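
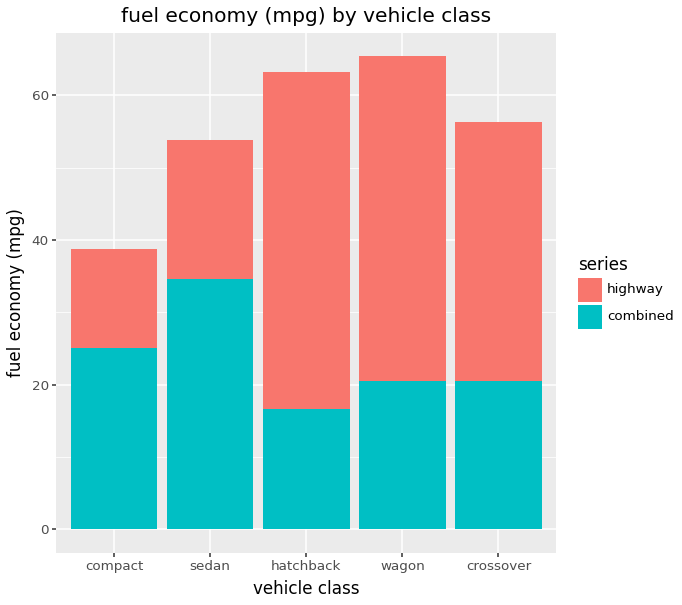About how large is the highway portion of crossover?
≈ 40

highway top ≈ 60, bottom ≈ 20; segment ≈ 40.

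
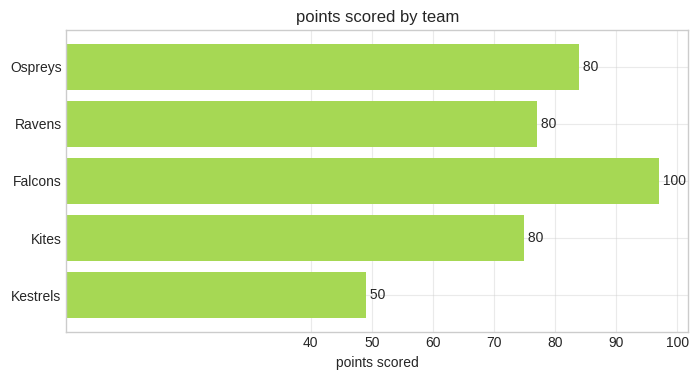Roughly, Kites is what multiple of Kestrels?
≈ 1.6×

Kites ≈ 80, Kestrels ≈ 50; 80/50 ≈ 1.6.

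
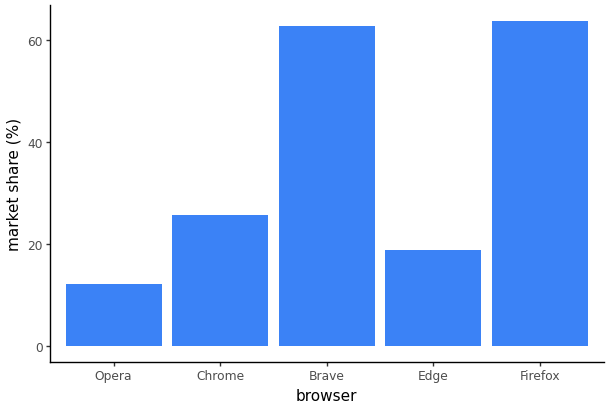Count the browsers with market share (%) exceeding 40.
Above 40: Brave, Firefox.

2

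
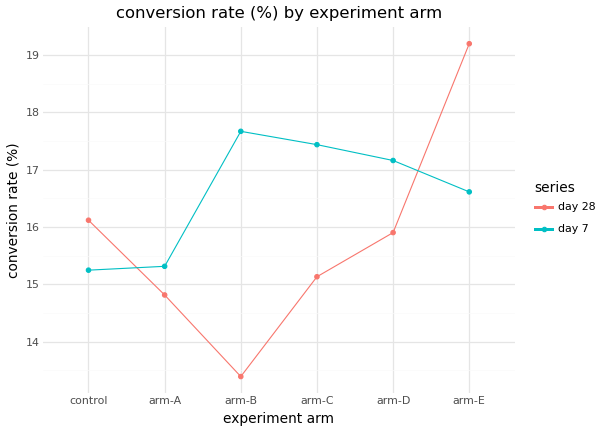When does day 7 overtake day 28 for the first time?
control: day 7 ≈ 15.0 vs day 28 ≈ 16.0 (not yet); arm-A: day 7 ≈ 15.5 vs day 28 ≈ 15.0 (first crossover).

arm-A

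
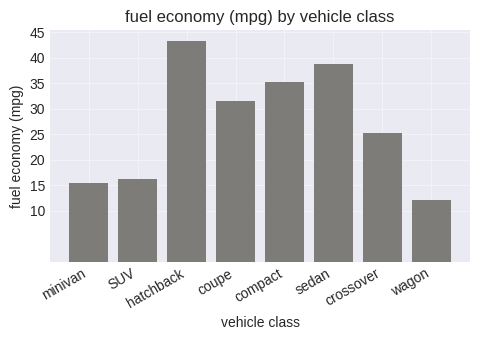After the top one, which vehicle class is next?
sedan

Top 3: hatchback ≈ 45, sedan ≈ 40, compact ≈ 35.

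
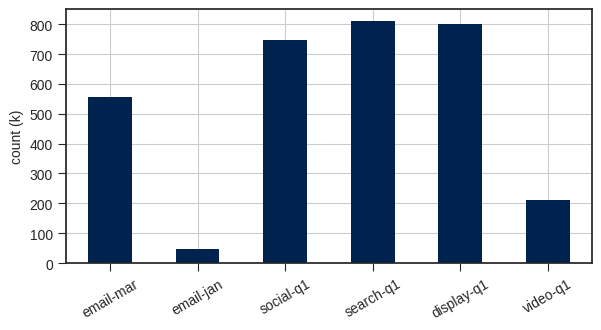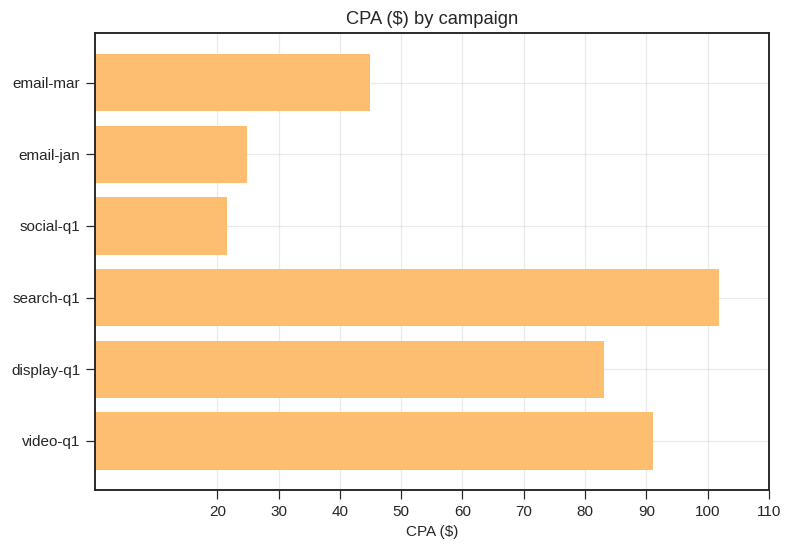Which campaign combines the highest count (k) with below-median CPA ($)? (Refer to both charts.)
Chart 2 median CPA ($) ≈ 60; below-median campaigns: email-mar, email-jan, social-q1. Among those, social-q1 has the highest count (k) (≈ 700).

social-q1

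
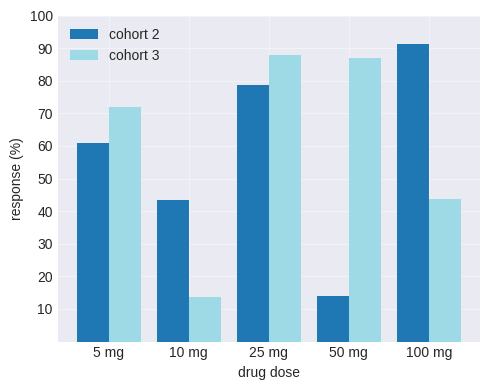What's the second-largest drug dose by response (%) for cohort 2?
Top 3 for cohort 2: 100 mg ≈ 90, 25 mg ≈ 80, 5 mg ≈ 60.

25 mg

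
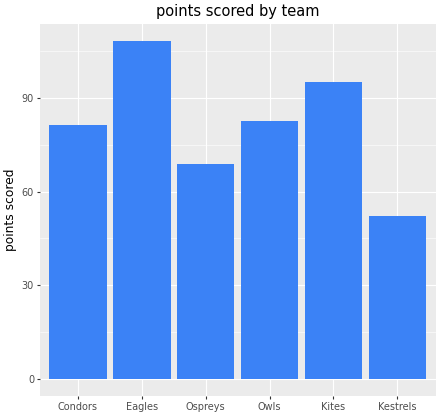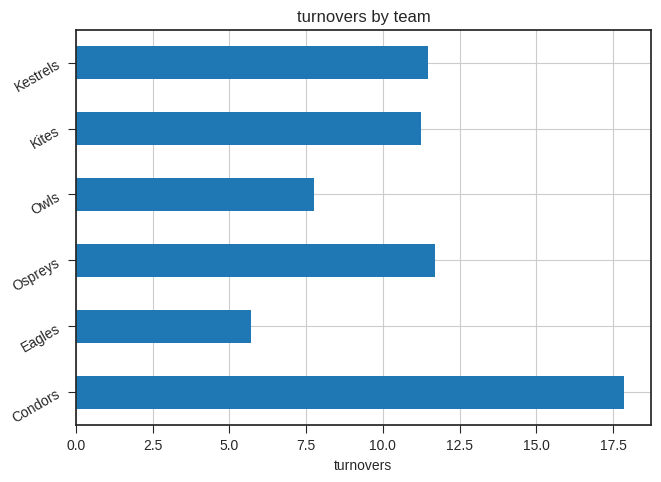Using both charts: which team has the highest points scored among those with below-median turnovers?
Chart 2 median turnovers ≈ 12; below-median teams: Eagles, Owls, Kites. Among those, Eagles has the highest points scored (≈ 110).

Eagles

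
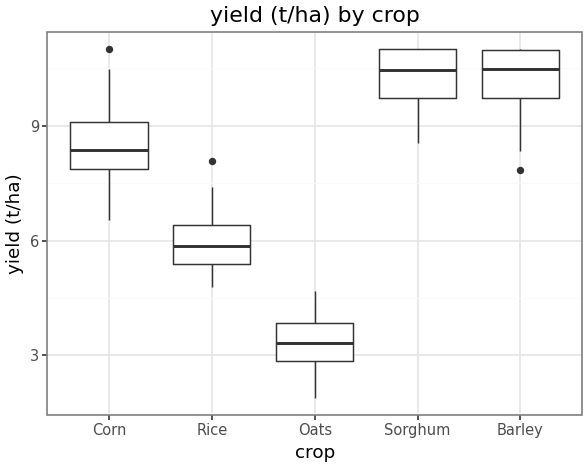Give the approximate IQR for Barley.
Q3 ≈ 11, Q1 ≈ 10; IQR ≈ 1.

≈ 1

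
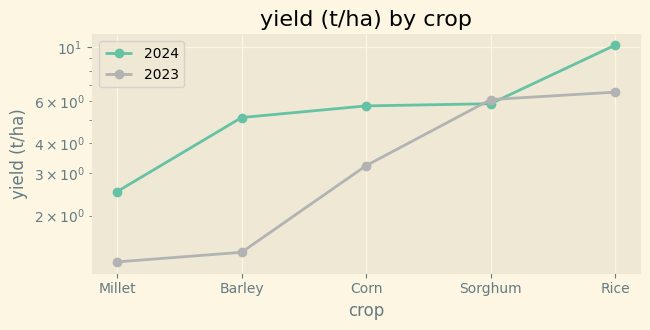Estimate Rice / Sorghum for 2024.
Rice ≈ 10, Sorghum ≈ 6; 10/6 ≈ 1.67.

≈ 1.67×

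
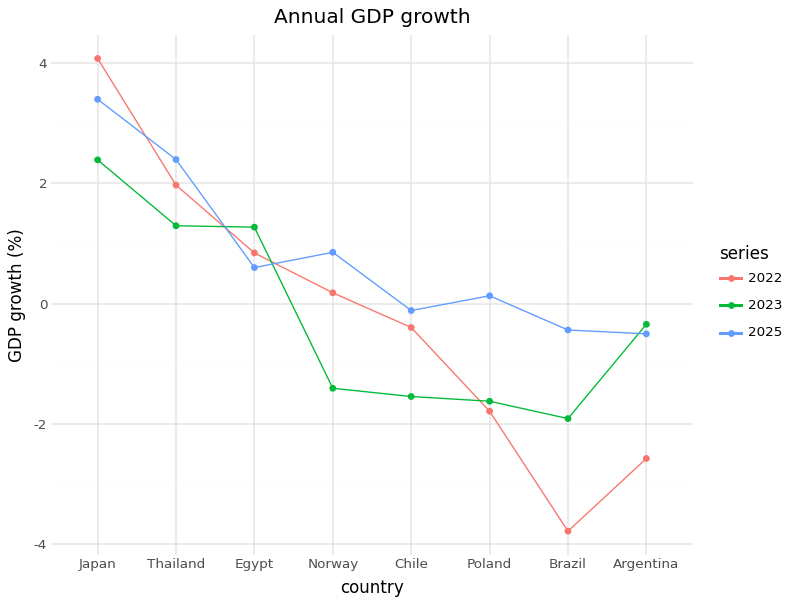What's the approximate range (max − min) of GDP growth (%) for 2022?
≈ 8

Max Japan ≈ 4, min Brazil ≈ -4; range ≈ 8.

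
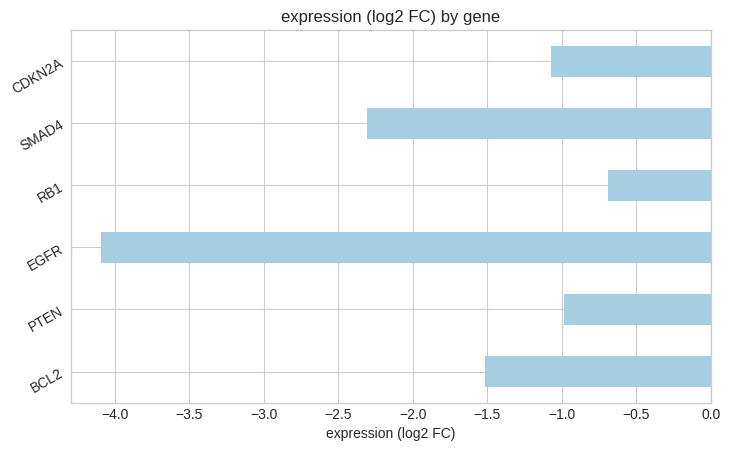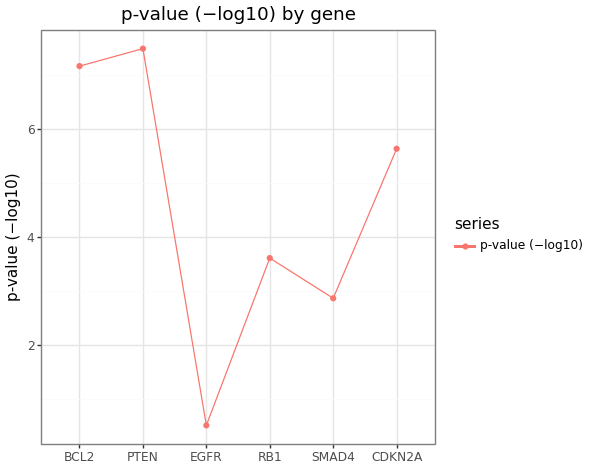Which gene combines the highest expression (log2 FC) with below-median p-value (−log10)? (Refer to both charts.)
RB1

Chart 2 median p-value (−log10) ≈ 5; below-median genes: EGFR, RB1, SMAD4. Among those, RB1 has the highest expression (log2 FC) (≈ -1).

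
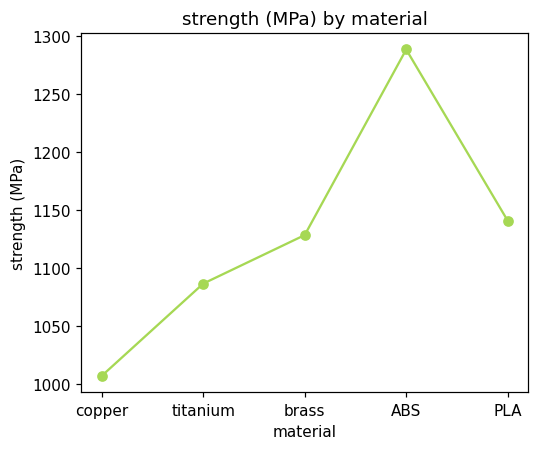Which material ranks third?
Top 4: ABS ≈ 1300, PLA ≈ 1150, brass ≈ 1125, titanium ≈ 1075.

brass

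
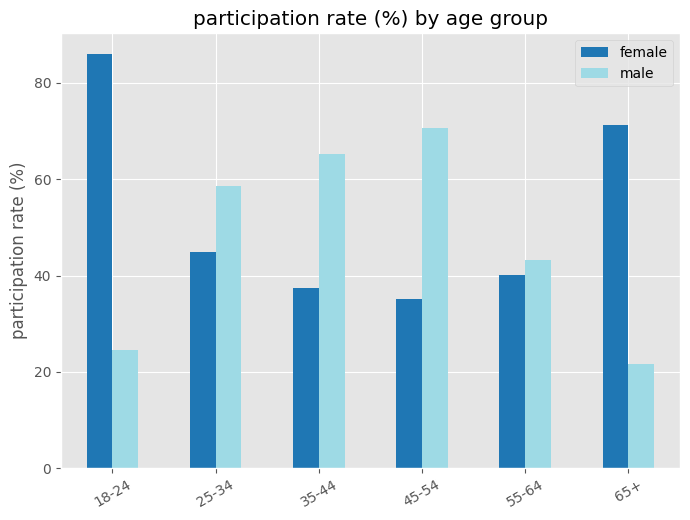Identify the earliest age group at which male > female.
18-24: male ≈ 20 vs female ≈ 90 (not yet); 25-34: male ≈ 60 vs female ≈ 40 (first crossover).

25-34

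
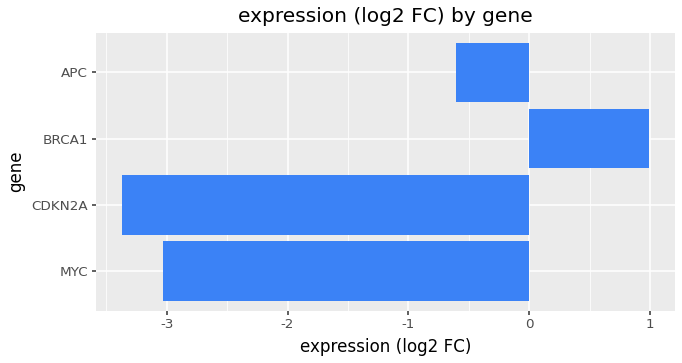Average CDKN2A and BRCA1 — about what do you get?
(-3.5 + 1.0) / 2 ≈ -1.25.

≈ -1.25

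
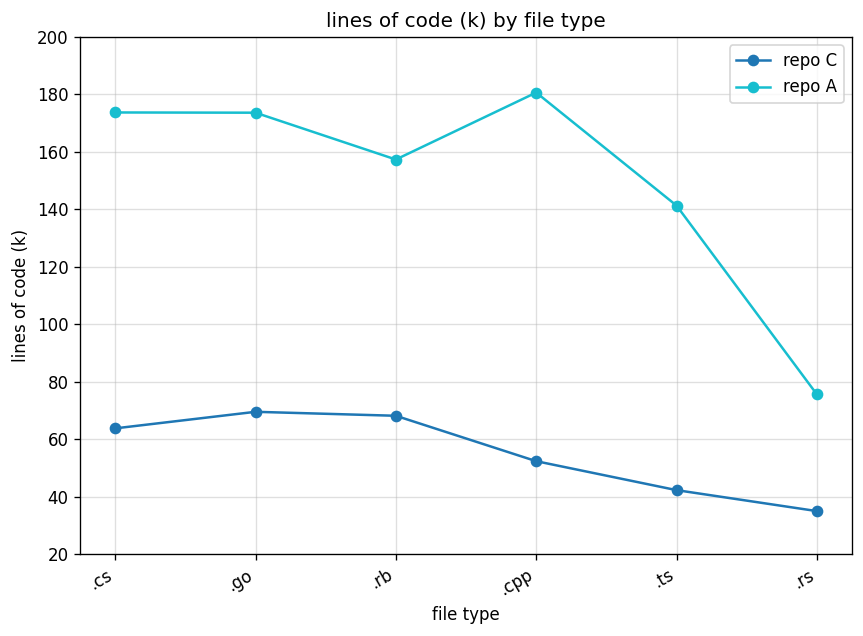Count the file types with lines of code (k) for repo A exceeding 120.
5

Above 120: .cs, .go, .rb, .cpp, .ts.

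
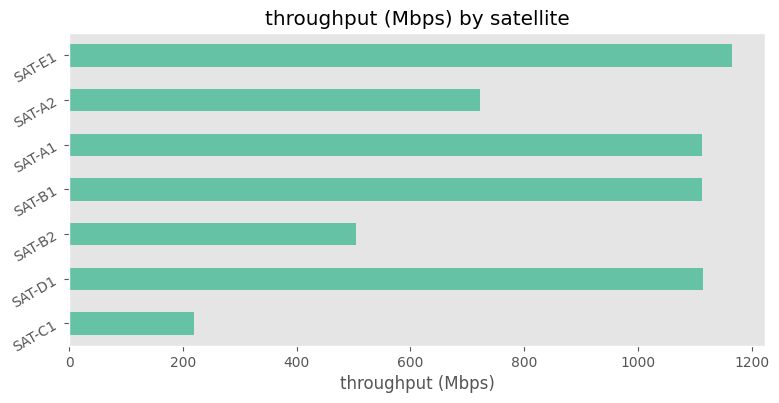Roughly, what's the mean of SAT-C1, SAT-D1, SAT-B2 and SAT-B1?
(200 + 1100 + 500 + 1100) / 4 ≈ 725.

≈ 725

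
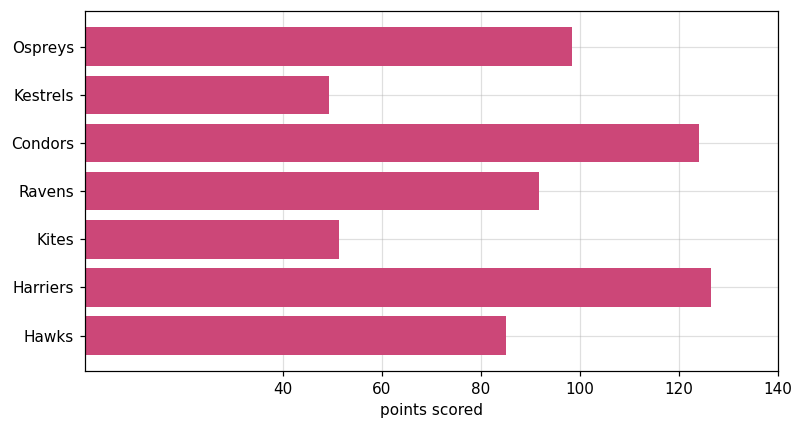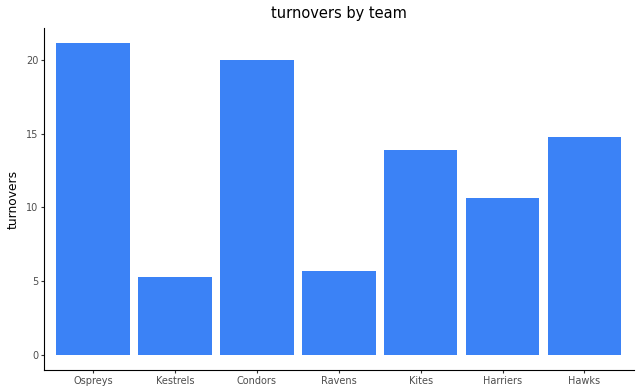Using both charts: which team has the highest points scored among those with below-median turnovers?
Chart 2 median turnovers ≈ 14; below-median teams: Kestrels, Ravens, Harriers. Among those, Harriers has the highest points scored (≈ 120).

Harriers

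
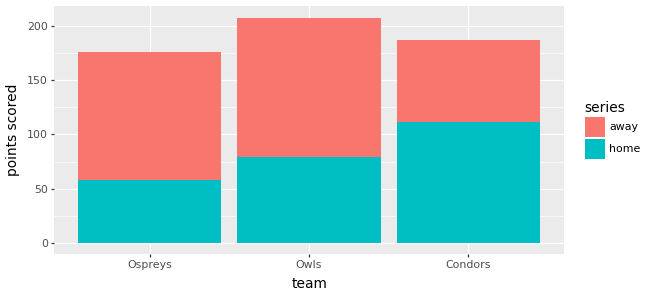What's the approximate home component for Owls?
≈ 80

home top ≈ 80, bottom ≈ 0; segment ≈ 80.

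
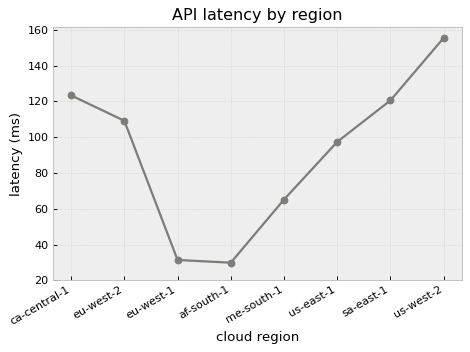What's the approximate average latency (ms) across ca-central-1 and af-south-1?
≈ 70

(120 + 20) / 2 ≈ 70.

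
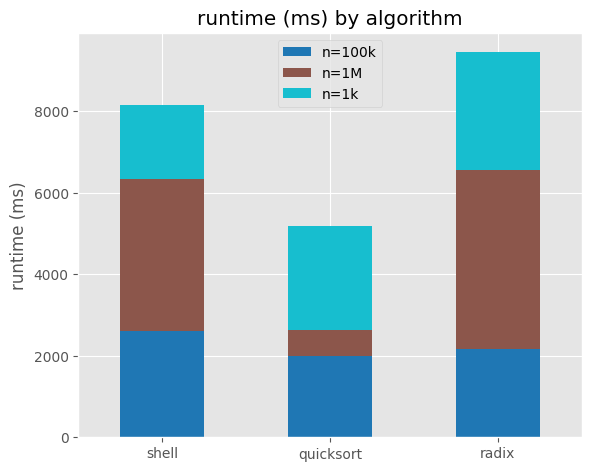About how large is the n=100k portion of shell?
n=100k top ≈ 3000, bottom ≈ 0; segment ≈ 3000.

≈ 3000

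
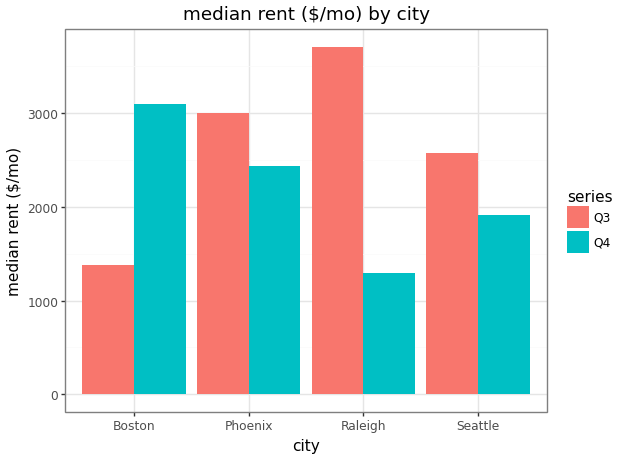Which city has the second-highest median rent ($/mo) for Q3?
Top 3 for Q3: Raleigh ≈ 3500, Phoenix ≈ 3000, Seattle ≈ 2500.

Phoenix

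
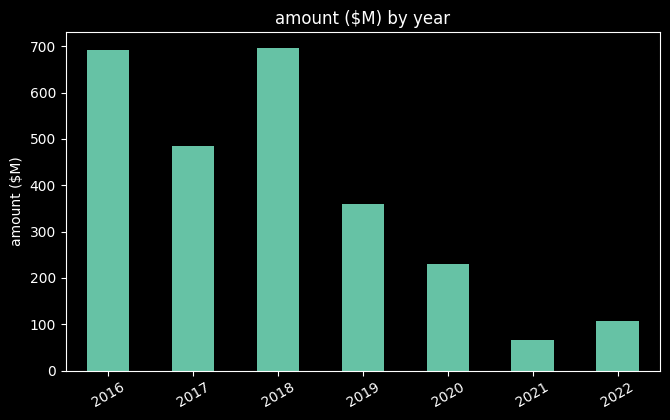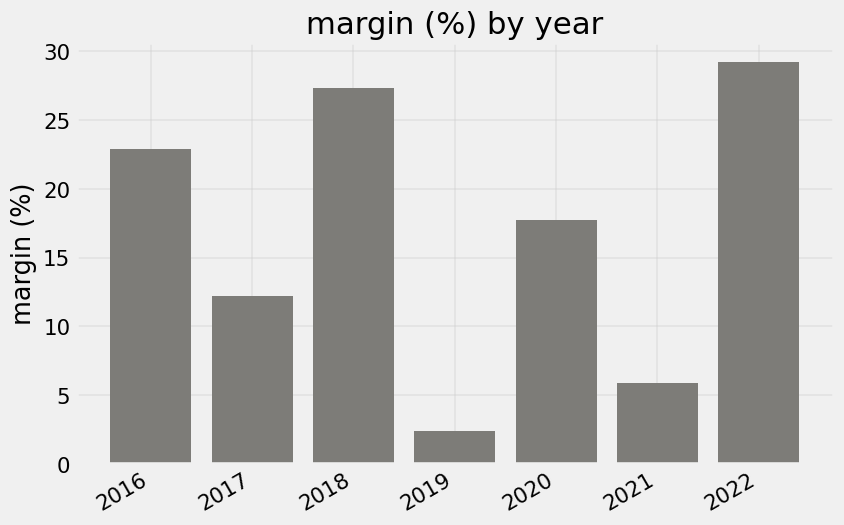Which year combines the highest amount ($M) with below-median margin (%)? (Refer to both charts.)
2017

Chart 2 median margin (%) ≈ 20; below-median years: 2017, 2019, 2021. Among those, 2017 has the highest amount ($M) (≈ 500).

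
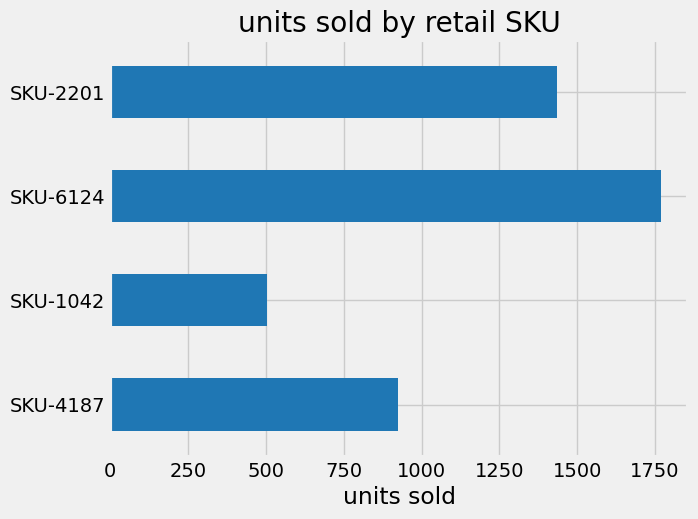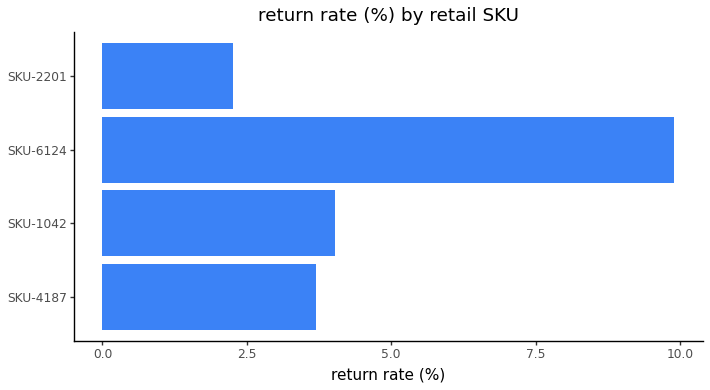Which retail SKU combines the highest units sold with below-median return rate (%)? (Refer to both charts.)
Chart 2 median return rate (%) ≈ 4; below-median retail SKUs: SKU-4187, SKU-2201. Among those, SKU-2201 has the highest units sold (≈ 1400).

SKU-2201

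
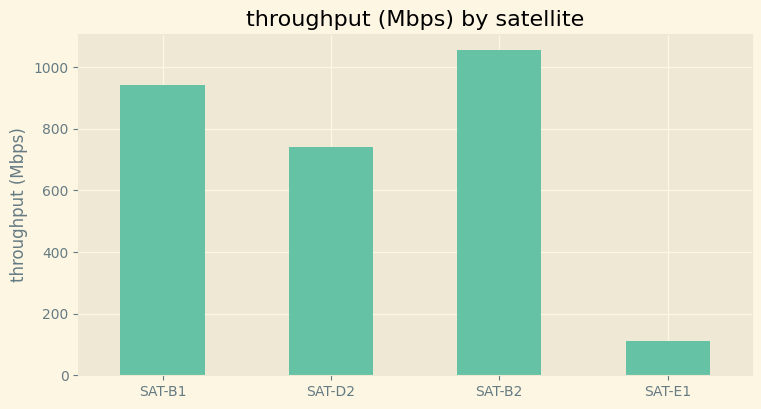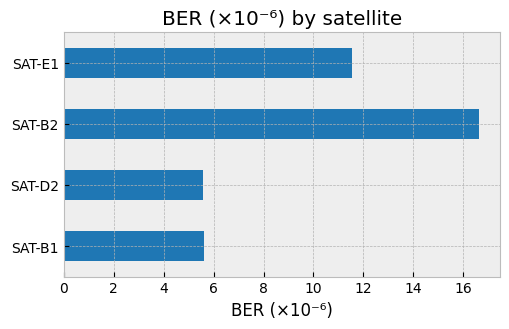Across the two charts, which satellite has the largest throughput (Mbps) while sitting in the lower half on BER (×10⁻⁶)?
SAT-B1

Chart 2 median BER (×10⁻⁶) ≈ 8; below-median satellites: SAT-B1, SAT-D2. Among those, SAT-B1 has the highest throughput (Mbps) (≈ 900).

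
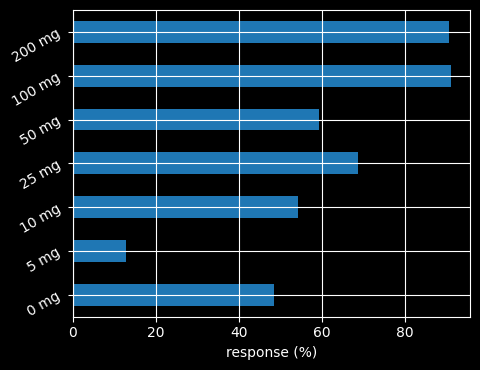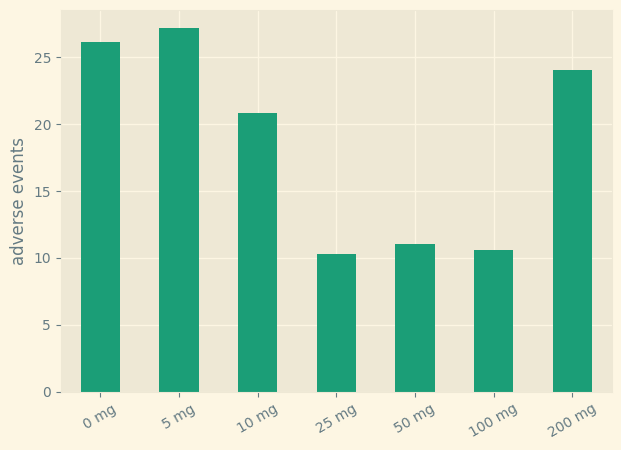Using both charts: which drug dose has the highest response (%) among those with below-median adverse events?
100 mg

Chart 2 median adverse events ≈ 20; below-median drug doses: 25 mg, 50 mg, 100 mg. Among those, 100 mg has the highest response (%) (≈ 90).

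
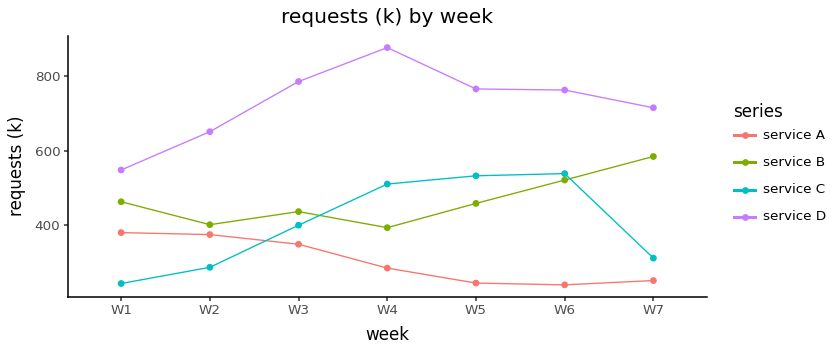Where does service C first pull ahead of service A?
W3

W2: service C ≈ 300 vs service A ≈ 400 (not yet); W3: service C ≈ 400 vs service A ≈ 300 (first crossover).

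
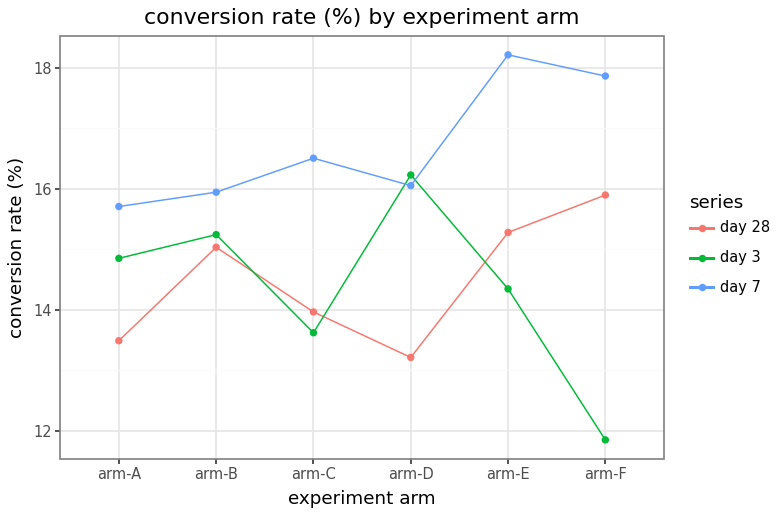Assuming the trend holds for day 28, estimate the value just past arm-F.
≈ 17.5

Last three: 13, 15, 16 → slope ≈ 1.5/step → next ≈ 17.5.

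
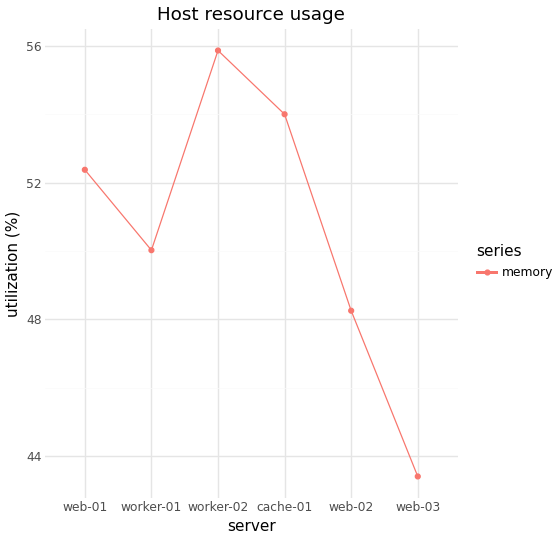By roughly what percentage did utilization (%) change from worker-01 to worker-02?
≈ +12%

worker-01 ≈ 50, worker-02 ≈ 56; (56 − 50) / 50 ≈ +12%.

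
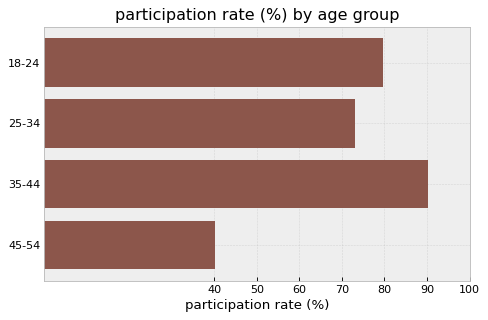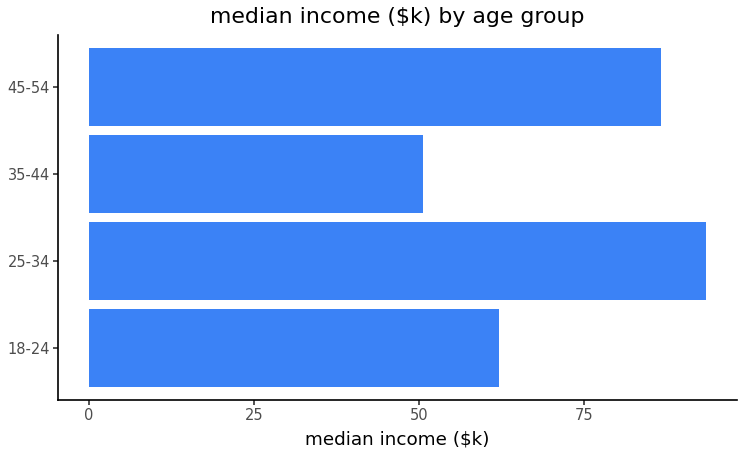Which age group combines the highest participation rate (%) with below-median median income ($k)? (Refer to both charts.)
Chart 2 median median income ($k) ≈ 70; below-median age groups: 18-24, 35-44. Among those, 35-44 has the highest participation rate (%) (≈ 90).

35-44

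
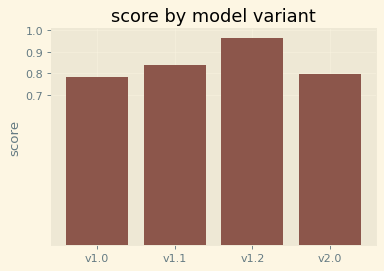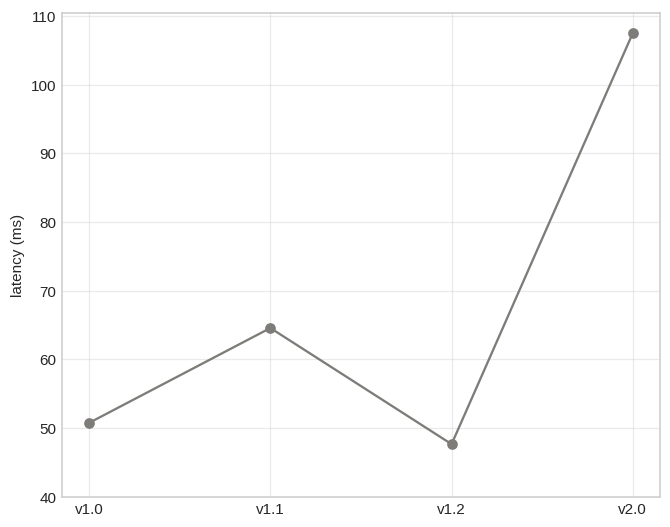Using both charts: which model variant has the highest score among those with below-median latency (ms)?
Chart 2 median latency (ms) ≈ 60; below-median model variants: v1.0, v1.2. Among those, v1.2 has the highest score (≈ 1).

v1.2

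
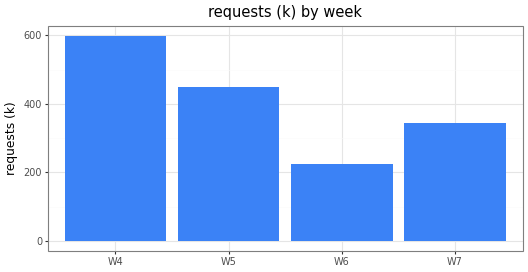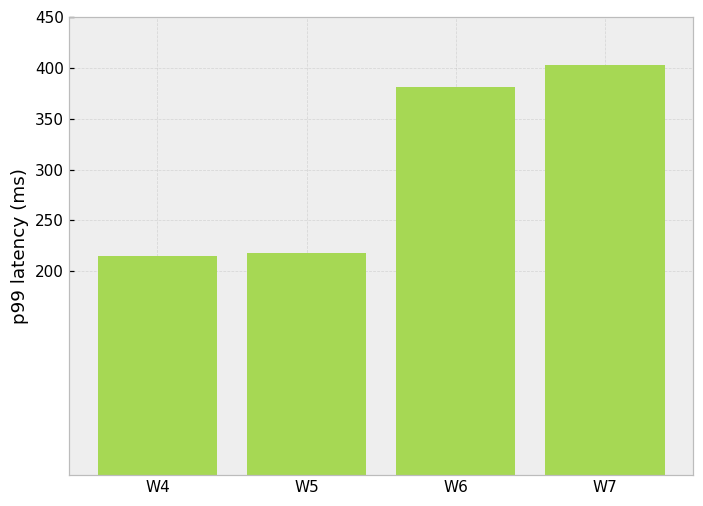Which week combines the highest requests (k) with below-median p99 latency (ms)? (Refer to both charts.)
W4

Chart 2 median p99 latency (ms) ≈ 300; below-median weeks: W4, W5. Among those, W4 has the highest requests (k) (≈ 600).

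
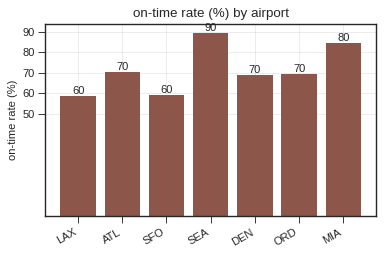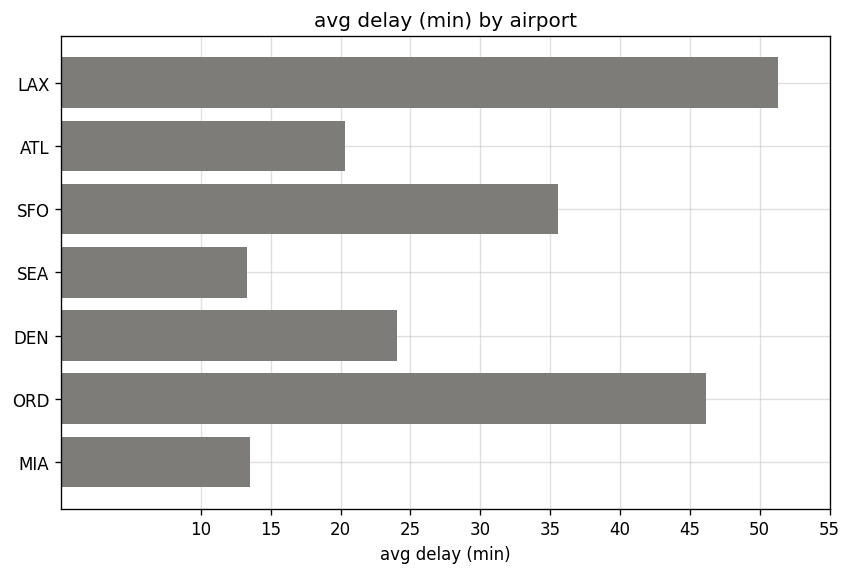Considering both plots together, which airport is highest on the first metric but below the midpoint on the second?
SEA

Chart 2 median avg delay (min) ≈ 25; below-median airports: ATL, SEA, MIA. Among those, SEA has the highest on-time rate (%) (≈ 90).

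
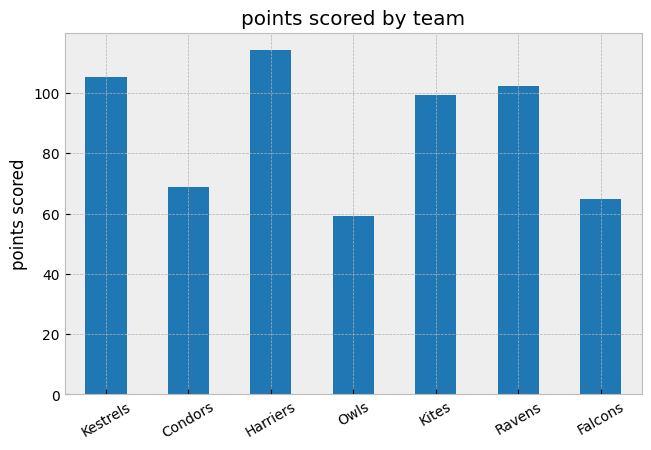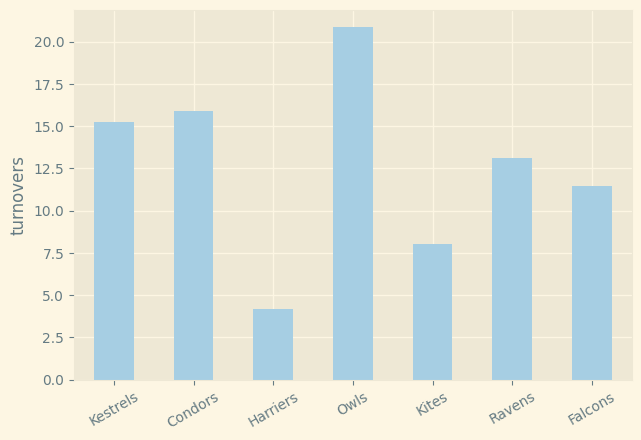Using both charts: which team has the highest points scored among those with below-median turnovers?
Harriers

Chart 2 median turnovers ≈ 14; below-median teams: Harriers, Kites, Falcons. Among those, Harriers has the highest points scored (≈ 120).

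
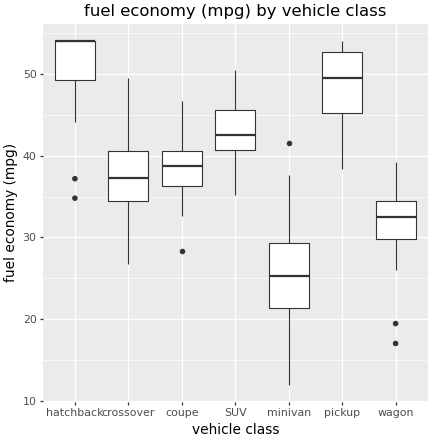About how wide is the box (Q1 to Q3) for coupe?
≈ 5

Q3 ≈ 40, Q1 ≈ 35; IQR ≈ 5.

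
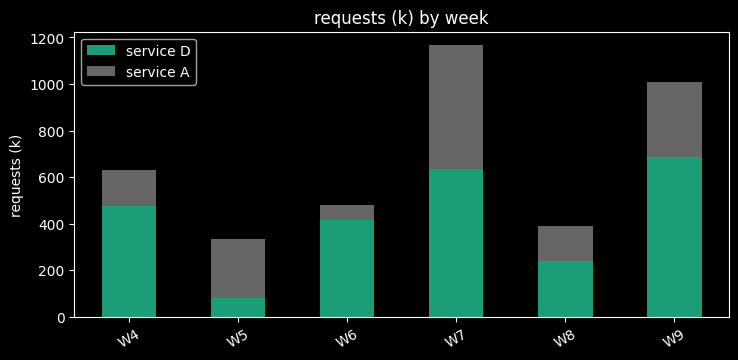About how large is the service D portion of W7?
≈ 600

service D top ≈ 600, bottom ≈ 0; segment ≈ 600.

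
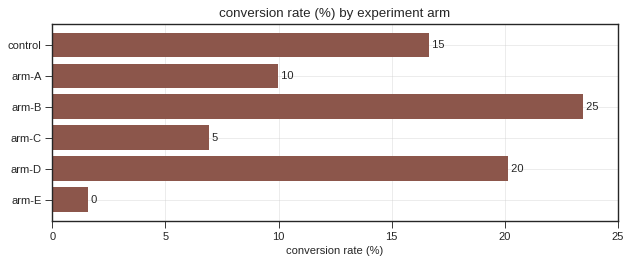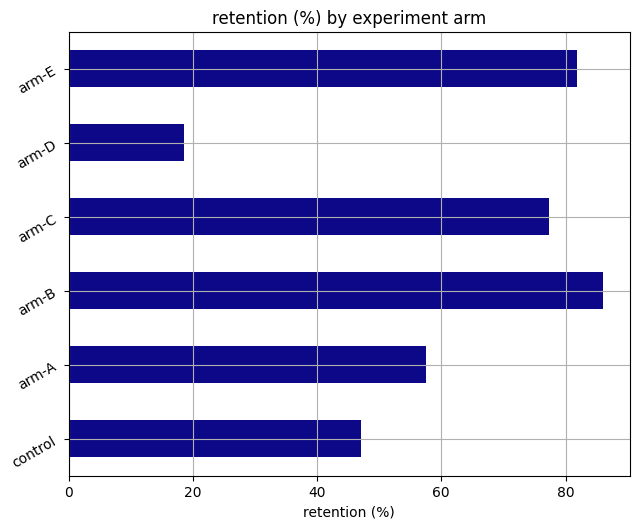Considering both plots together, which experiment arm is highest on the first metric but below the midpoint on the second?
arm-D

Chart 2 median retention (%) ≈ 70; below-median experiment arms: control, arm-A, arm-D. Among those, arm-D has the highest conversion rate (%) (≈ 20).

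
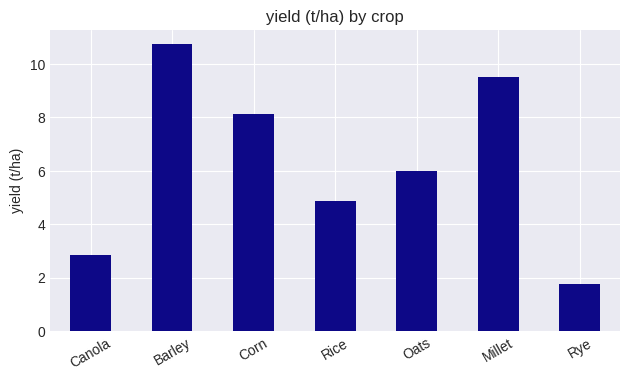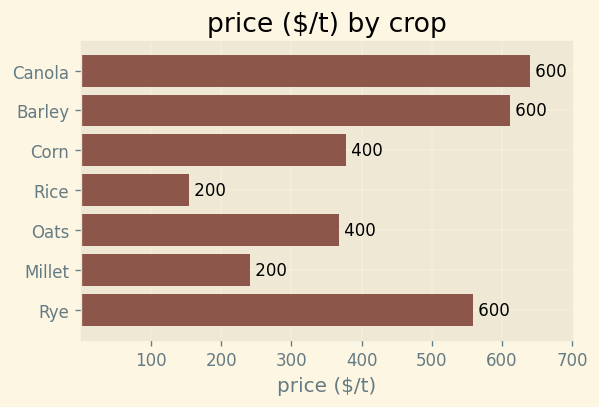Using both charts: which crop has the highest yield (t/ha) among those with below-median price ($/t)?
Millet

Chart 2 median price ($/t) ≈ 400; below-median crops: Rice, Oats, Millet. Among those, Millet has the highest yield (t/ha) (≈ 10).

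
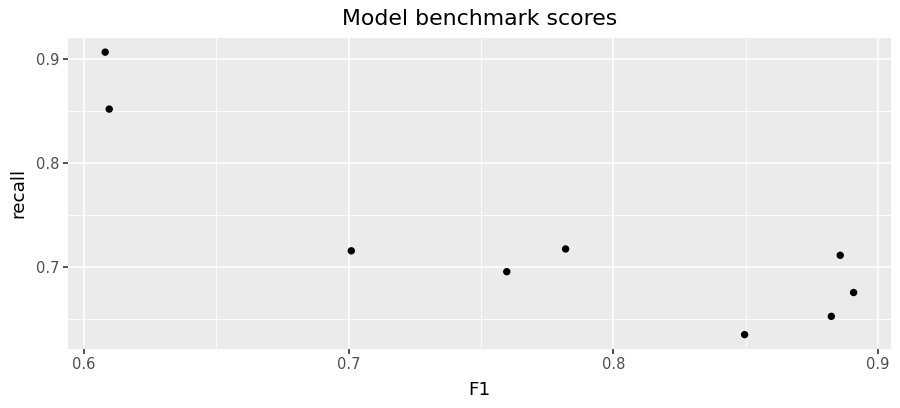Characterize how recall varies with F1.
negative, strong

Points are negatively correlated; strong (|r| ≈ 0.9).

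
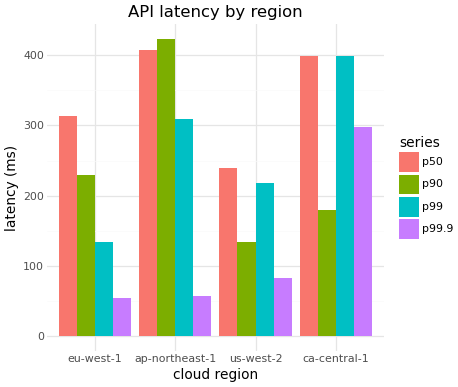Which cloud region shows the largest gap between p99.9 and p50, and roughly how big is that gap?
ap-northeast-1, ≈ 350 ms

ap-northeast-1: p99.9 ≈ 50, p50 ≈ 400 → gap ≈ 350. Next-largest (eu-west-1) is only ≈ 250.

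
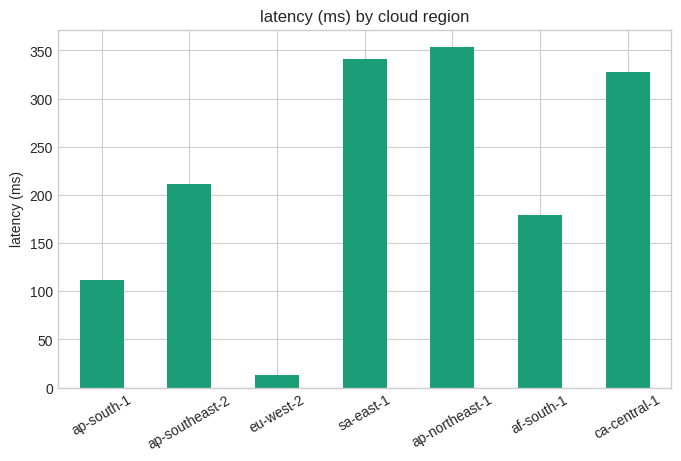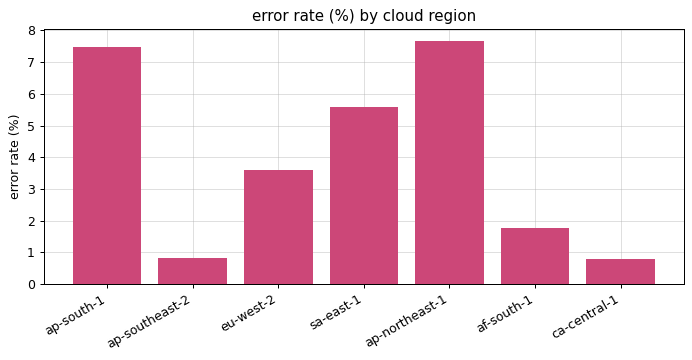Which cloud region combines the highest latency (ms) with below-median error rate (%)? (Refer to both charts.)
ca-central-1

Chart 2 median error rate (%) ≈ 4; below-median cloud regions: ap-southeast-2, af-south-1, ca-central-1. Among those, ca-central-1 has the highest latency (ms) (≈ 350).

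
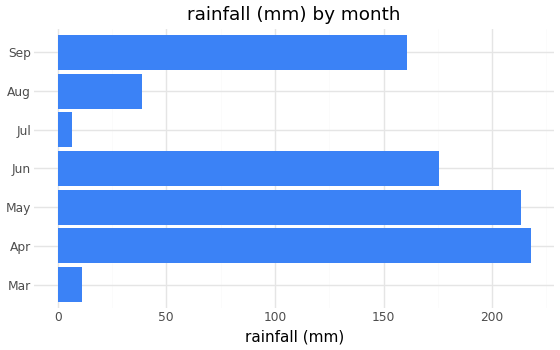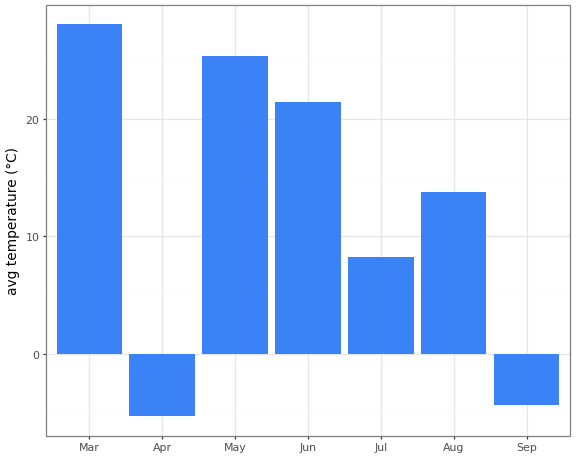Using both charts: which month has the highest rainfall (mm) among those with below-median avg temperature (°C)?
Apr

Chart 2 median avg temperature (°C) ≈ 15; below-median months: Apr, Jul, Sep. Among those, Apr has the highest rainfall (mm) (≈ 220).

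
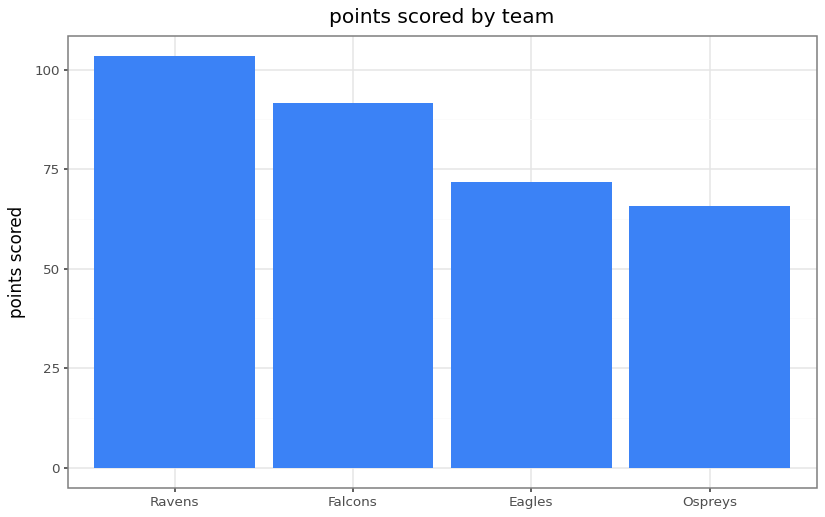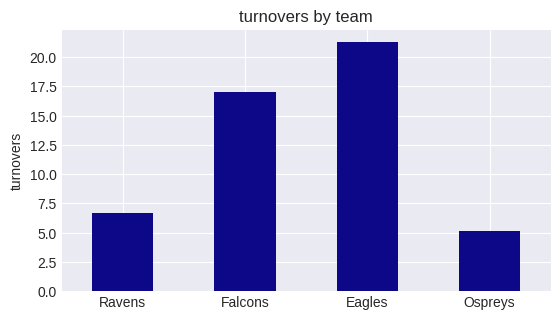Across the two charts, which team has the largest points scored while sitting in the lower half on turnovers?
Ravens

Chart 2 median turnovers ≈ 12; below-median teams: Ravens, Ospreys. Among those, Ravens has the highest points scored (≈ 100).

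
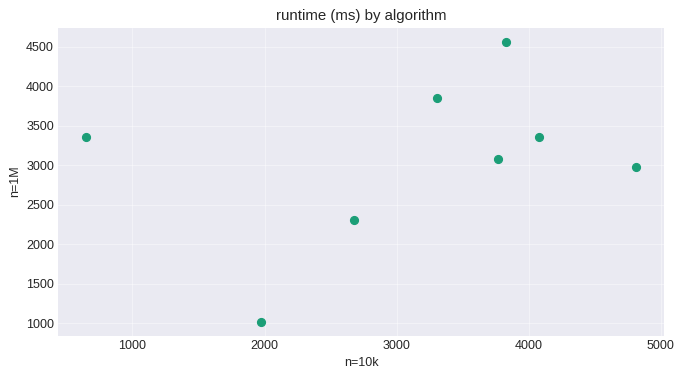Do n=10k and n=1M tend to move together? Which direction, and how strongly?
Points are positively correlated; weak (|r| ≈ 0.3).

positive, weak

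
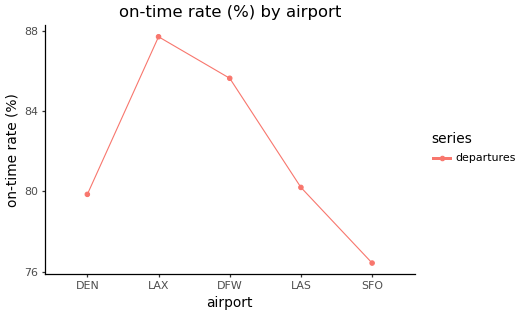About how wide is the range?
Max LAX ≈ 88, min SFO ≈ 76; range ≈ 12.

≈ 12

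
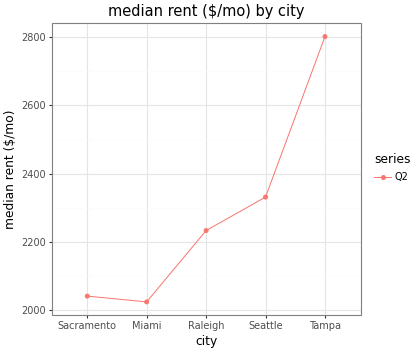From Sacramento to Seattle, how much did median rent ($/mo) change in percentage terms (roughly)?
≈ +15%

Sacramento ≈ 2000, Seattle ≈ 2300; (2300 − 2000) / 2000 ≈ +15%.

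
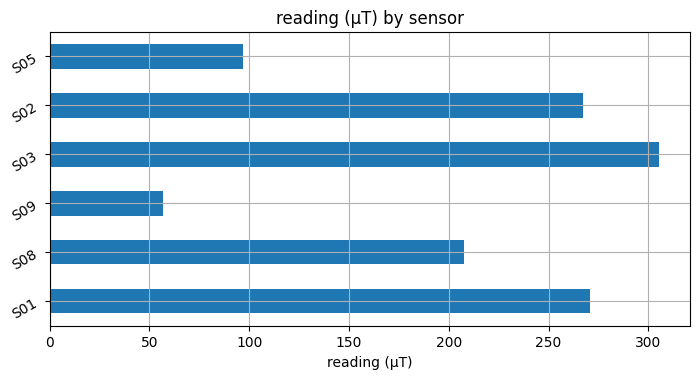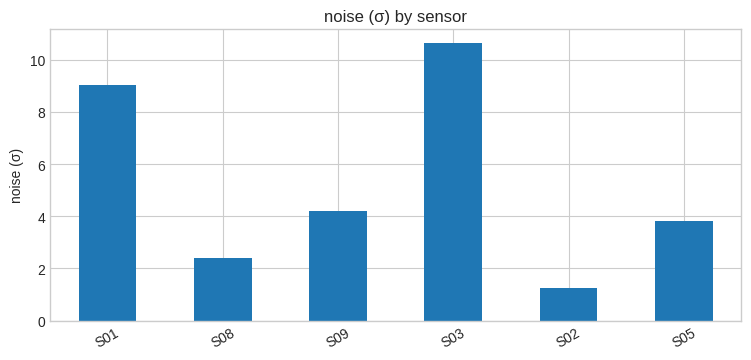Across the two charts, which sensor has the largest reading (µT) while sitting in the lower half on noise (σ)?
S02

Chart 2 median noise (σ) ≈ 4; below-median sensors: S08, S02, S05. Among those, S02 has the highest reading (µT) (≈ 250).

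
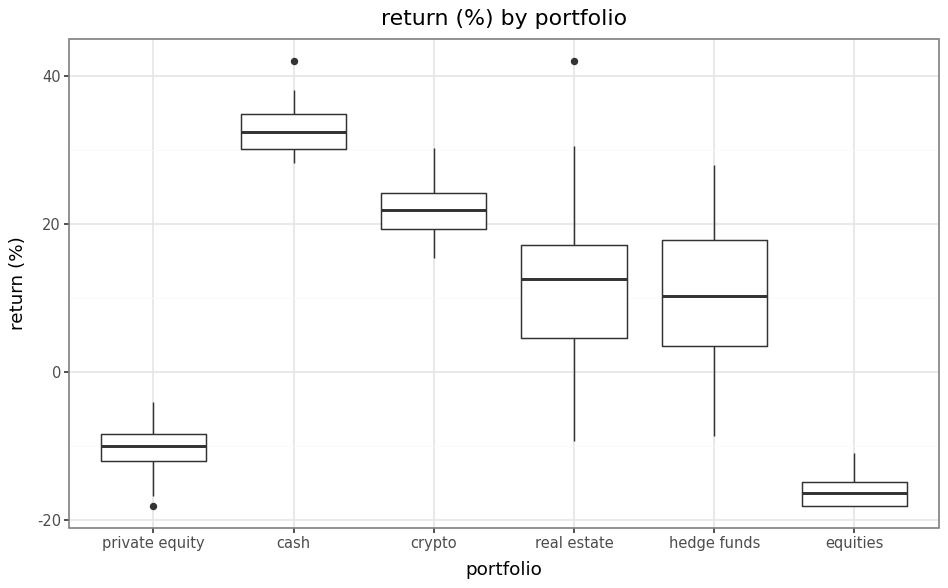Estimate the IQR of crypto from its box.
≈ 5

Q3 ≈ 25, Q1 ≈ 20; IQR ≈ 5.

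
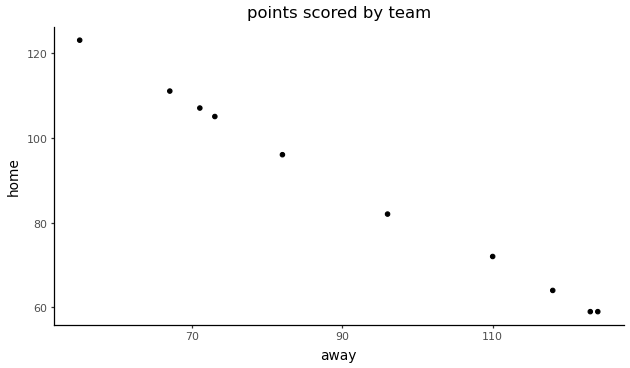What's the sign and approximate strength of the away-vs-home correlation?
negative, strong

Points are negatively correlated; strong (|r| ≈ 1.0).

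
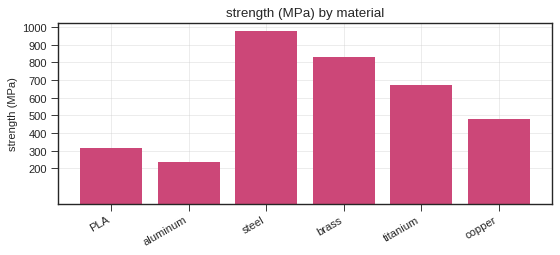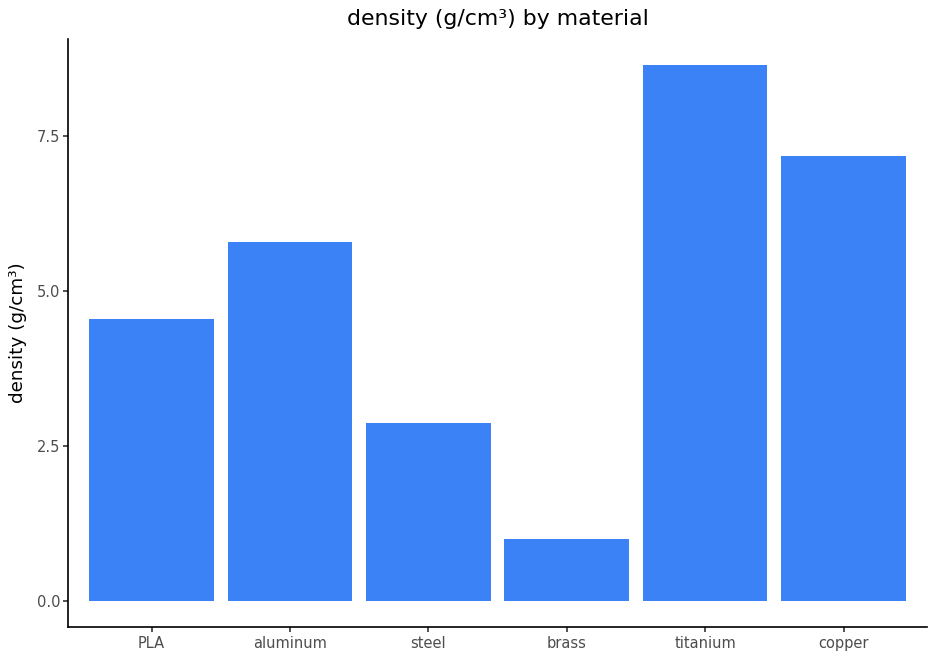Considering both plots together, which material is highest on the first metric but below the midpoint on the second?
Chart 2 median density (g/cm³) ≈ 5; below-median materials: PLA, steel, brass. Among those, steel has the highest strength (MPa) (≈ 1000).

steel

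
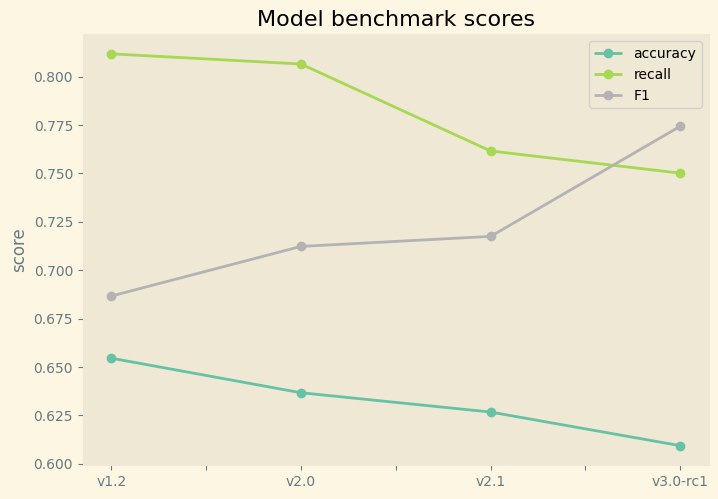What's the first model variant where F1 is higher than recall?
v3.0-rc1

v2.1: F1 ≈ 0.72 vs recall ≈ 0.76 (not yet); v3.0-rc1: F1 ≈ 0.78 vs recall ≈ 0.76 (first crossover).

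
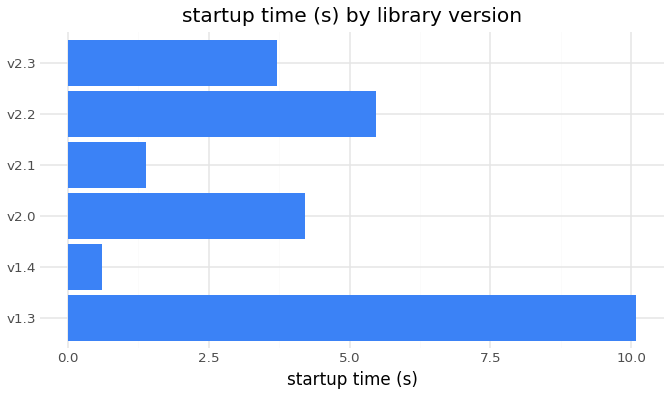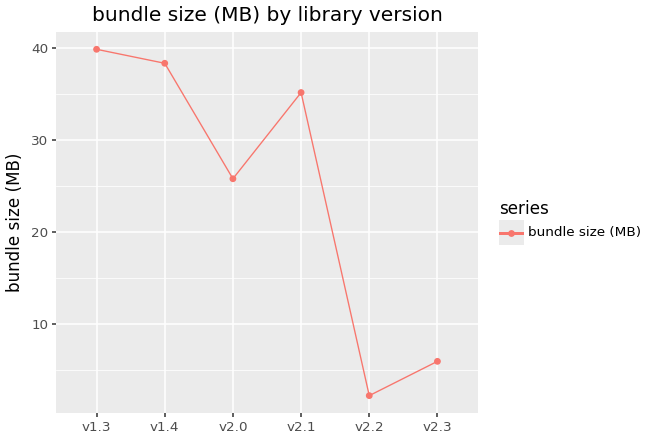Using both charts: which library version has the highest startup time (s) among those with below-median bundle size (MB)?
v2.2

Chart 2 median bundle size (MB) ≈ 30; below-median library versions: v2.0, v2.2, v2.3. Among those, v2.2 has the highest startup time (s) (≈ 5).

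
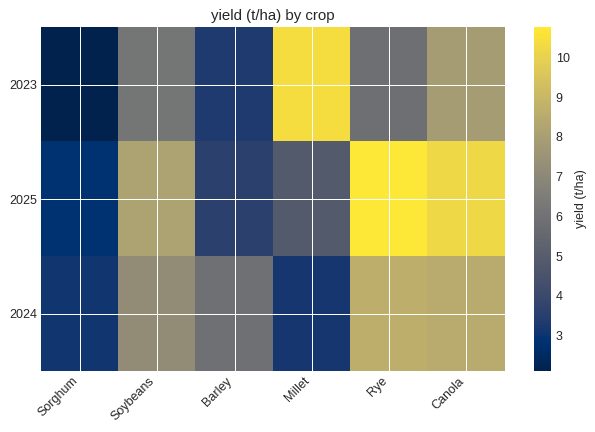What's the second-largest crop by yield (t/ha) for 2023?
Canola

Top 3 for 2023: Millet ≈ 10, Canola ≈ 8, Soybeans ≈ 6.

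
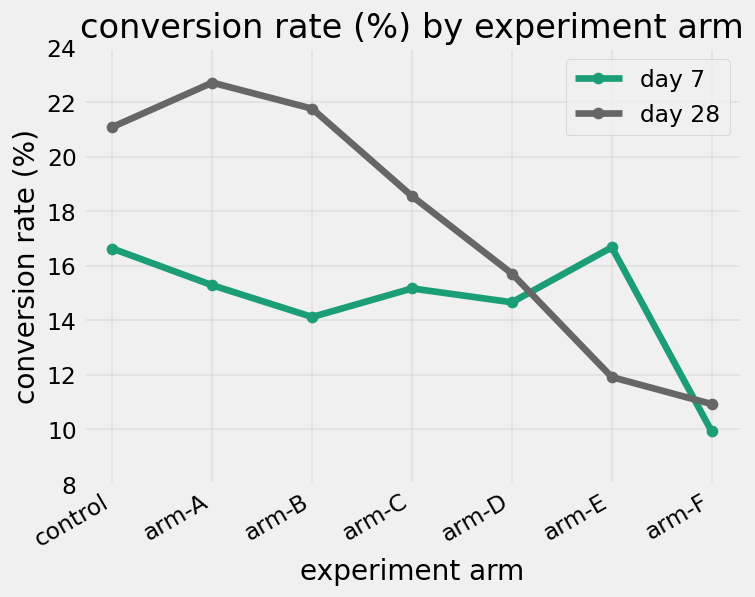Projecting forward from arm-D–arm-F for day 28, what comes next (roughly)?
Last three: 16, 12, 10 → slope ≈ -3/step → next ≈ 7.

≈ 7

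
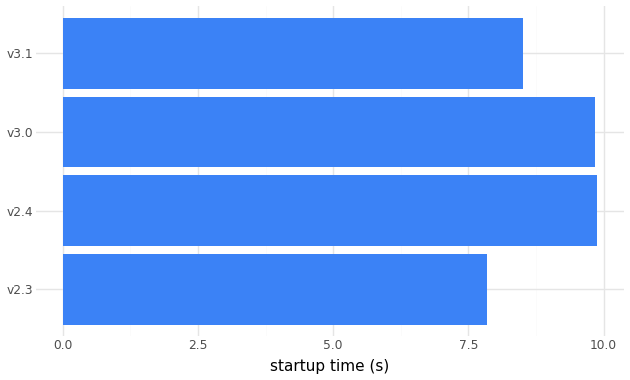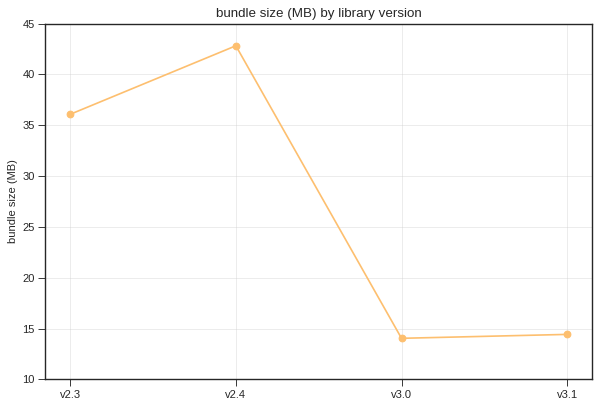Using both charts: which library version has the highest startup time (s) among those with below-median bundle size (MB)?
v3.0

Chart 2 median bundle size (MB) ≈ 25; below-median library versions: v3.0, v3.1. Among those, v3.0 has the highest startup time (s) (≈ 10).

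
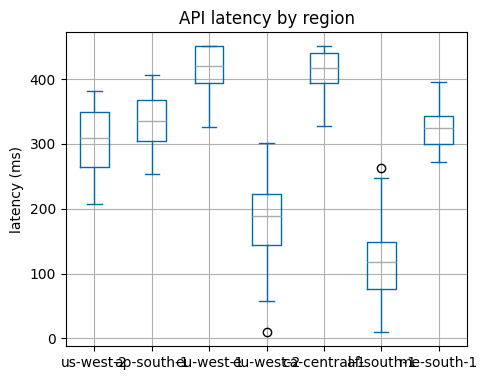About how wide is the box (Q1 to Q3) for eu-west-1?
Q3 ≈ 450, Q1 ≈ 400; IQR ≈ 50.

≈ 50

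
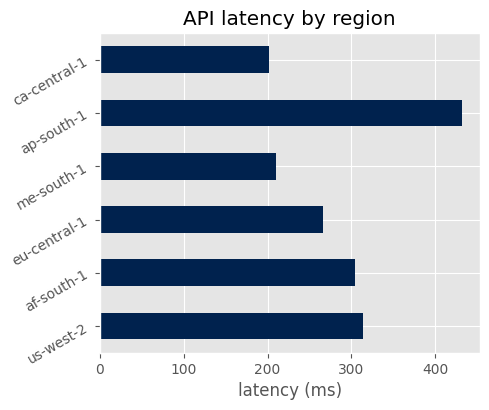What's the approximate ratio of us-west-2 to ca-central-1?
us-west-2 ≈ 300, ca-central-1 ≈ 200; 300/200 ≈ 1.5.

≈ 1.5×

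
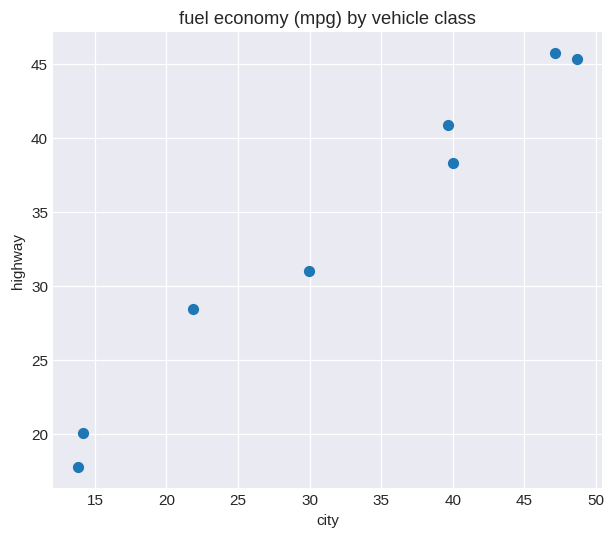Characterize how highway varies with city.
Points are positively correlated; strong (|r| ≈ 1.0).

positive, strong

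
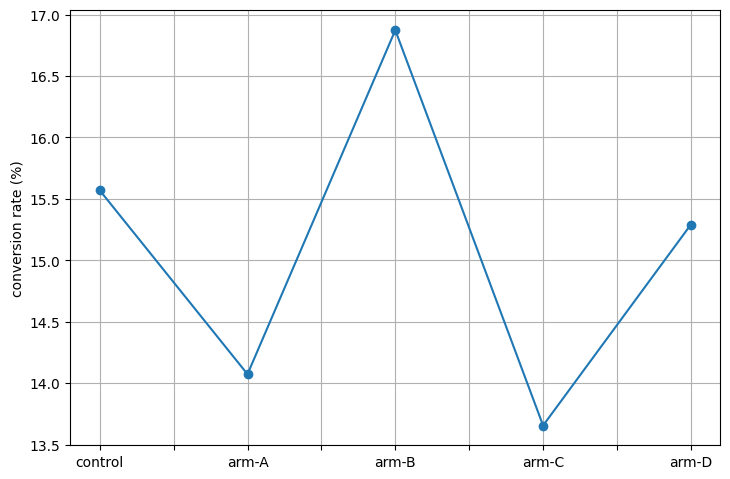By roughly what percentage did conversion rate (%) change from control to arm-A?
control ≈ 15.5, arm-A ≈ 14.0; (14.0 − 15.5) / 15.5 ≈ -9.7%.

≈ -9.7%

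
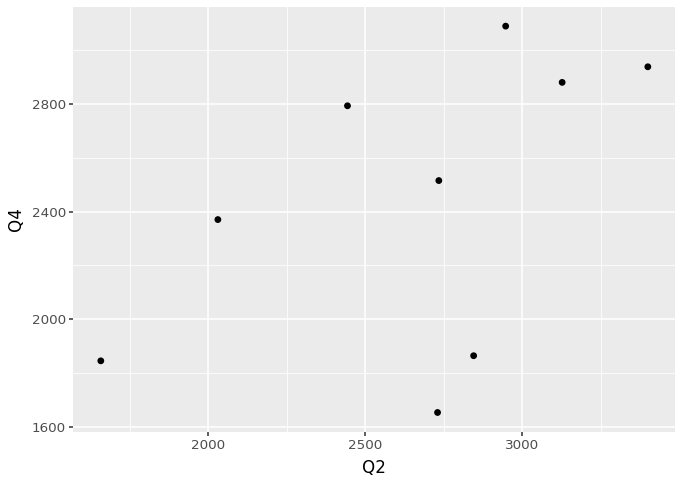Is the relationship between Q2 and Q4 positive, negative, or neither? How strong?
Points are positively correlated; moderate (|r| ≈ 0.5).

positive, moderate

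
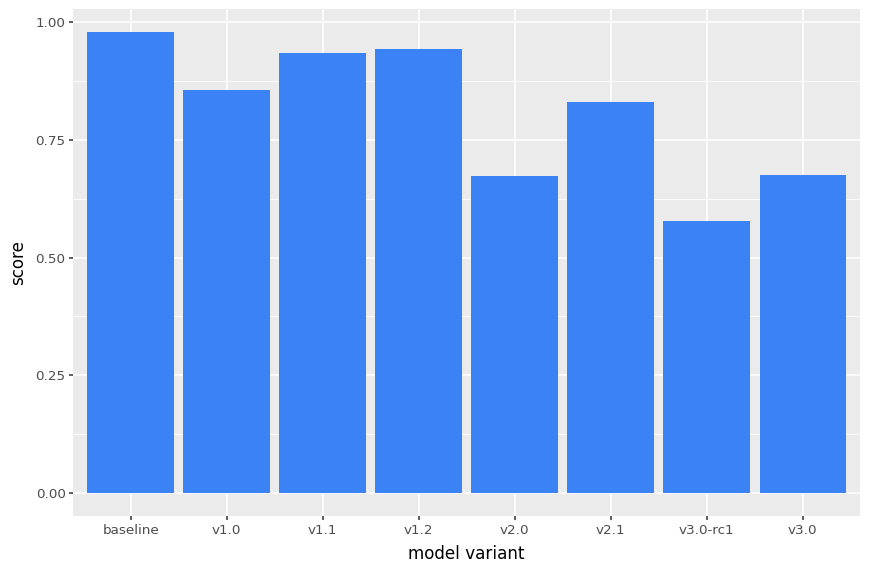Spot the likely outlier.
v3.0-rc1 ≈ 0.6; the rest sit between ≈ 0.7 and ≈ 1.0.

v3.0-rc1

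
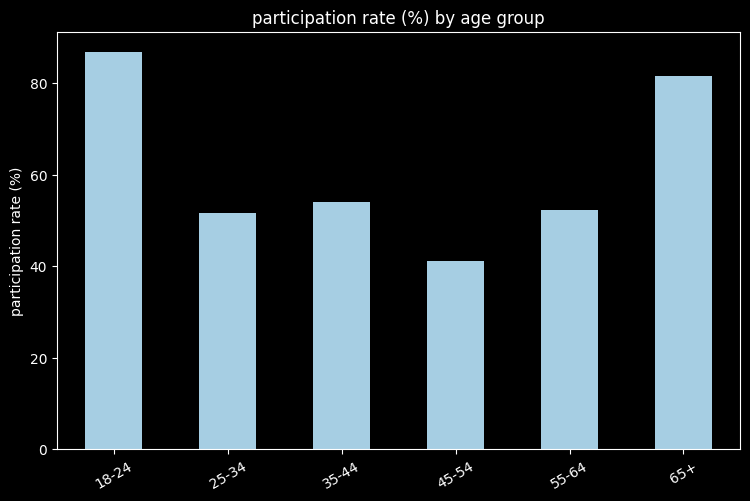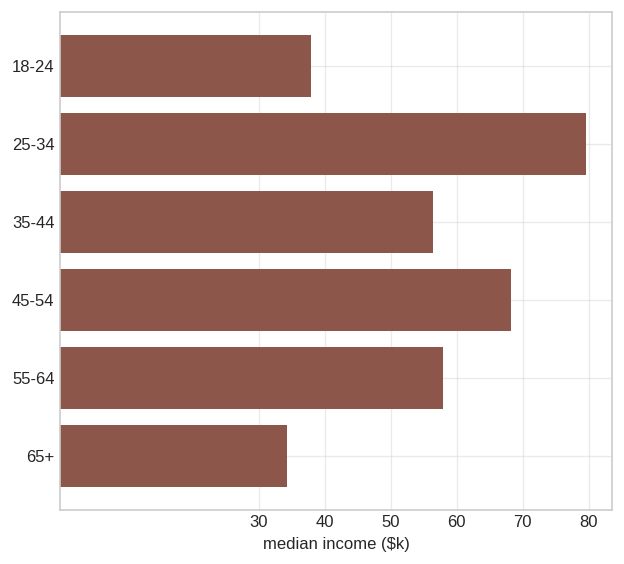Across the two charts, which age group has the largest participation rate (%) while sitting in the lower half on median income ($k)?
18-24

Chart 2 median median income ($k) ≈ 60; below-median age groups: 18-24, 35-44, 65+. Among those, 18-24 has the highest participation rate (%) (≈ 90).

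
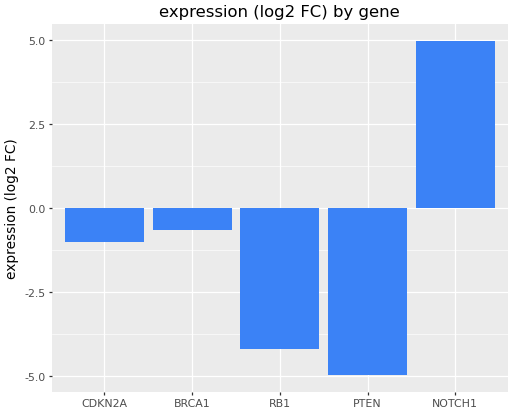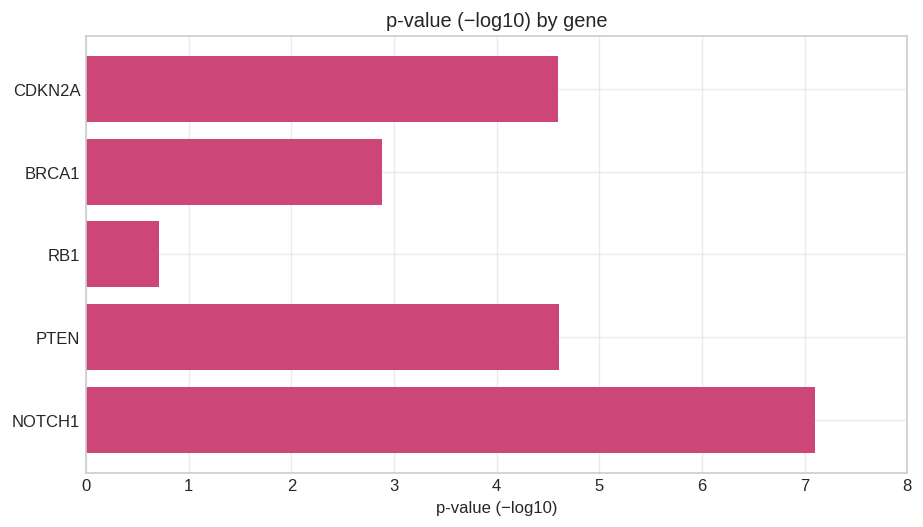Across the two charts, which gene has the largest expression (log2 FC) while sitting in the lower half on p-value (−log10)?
BRCA1

Chart 2 median p-value (−log10) ≈ 5; below-median genes: BRCA1, RB1. Among those, BRCA1 has the highest expression (log2 FC) (≈ -0.5).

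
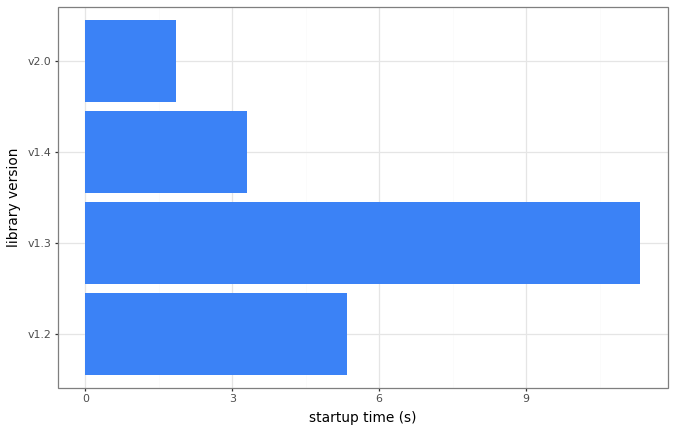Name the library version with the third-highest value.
Top 4: v1.3 ≈ 11, v1.2 ≈ 5, v1.4 ≈ 3, v2.0 ≈ 2.

v1.4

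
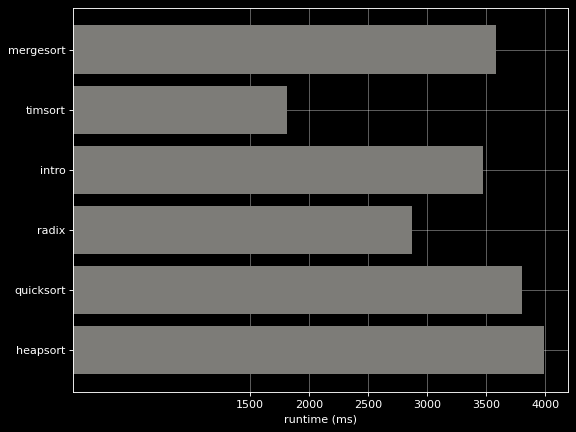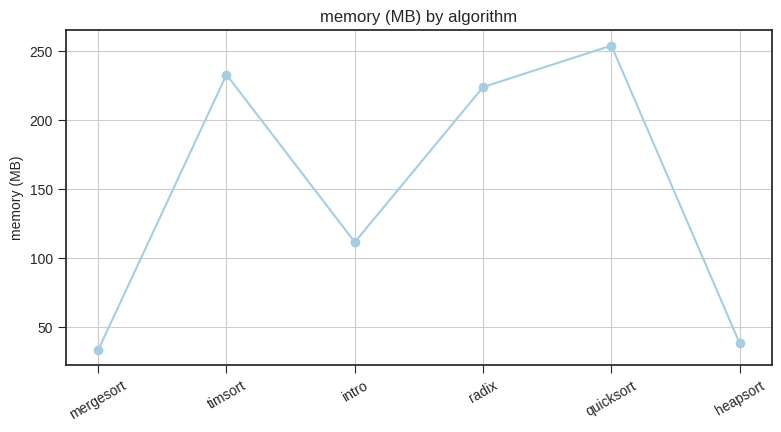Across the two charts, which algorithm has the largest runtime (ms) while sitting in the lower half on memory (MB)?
Chart 2 median memory (MB) ≈ 175; below-median algorithms: mergesort, intro, heapsort. Among those, heapsort has the highest runtime (ms) (≈ 4000).

heapsort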